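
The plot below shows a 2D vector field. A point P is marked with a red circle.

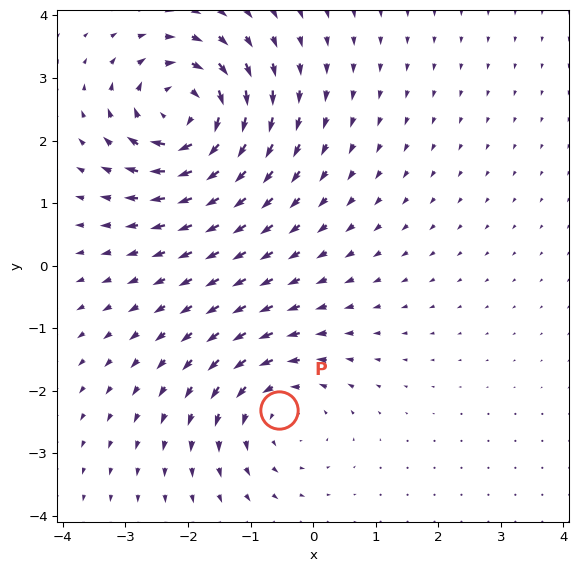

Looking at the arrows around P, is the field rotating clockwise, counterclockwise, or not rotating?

Near P at (-0.6, -2.3) the arrows circulate counterclockwise. The curl (z-component) there is about +4; positive curl means counterclockwise rotation.

counterclockwise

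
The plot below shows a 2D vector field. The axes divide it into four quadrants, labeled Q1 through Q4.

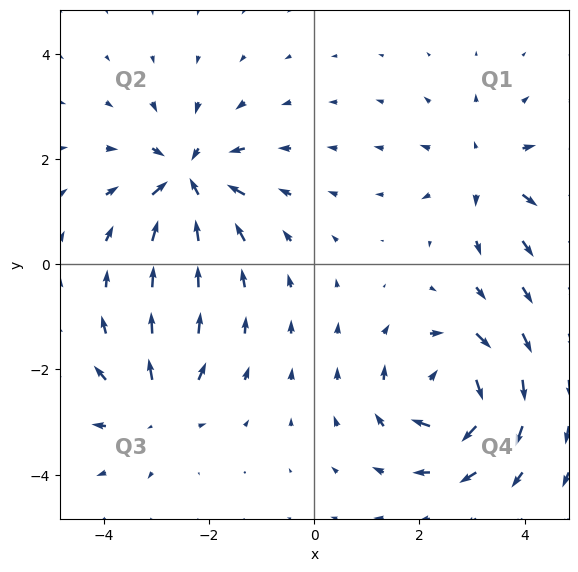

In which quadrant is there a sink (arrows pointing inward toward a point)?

The sink sits at approximately (-2.4, 1.6), which lies in quadrant Q2. The divergence there is about -6, negative as expected for a sink.

Q2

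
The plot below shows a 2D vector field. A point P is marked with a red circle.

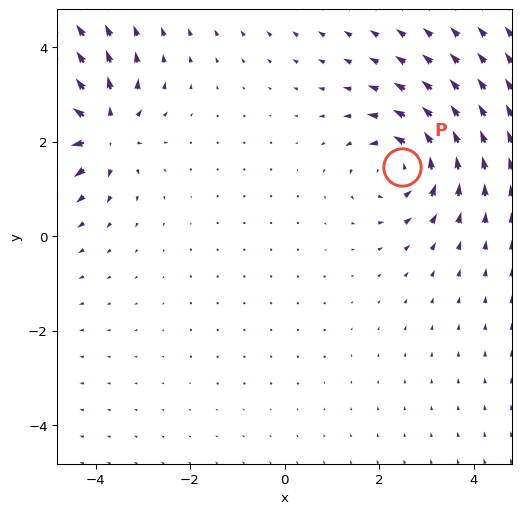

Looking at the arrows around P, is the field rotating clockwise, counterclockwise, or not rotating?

counterclockwise

Near P at (2.5, 1.5) the arrows circulate counterclockwise. The curl (z-component) there is about +4; positive curl means counterclockwise rotation.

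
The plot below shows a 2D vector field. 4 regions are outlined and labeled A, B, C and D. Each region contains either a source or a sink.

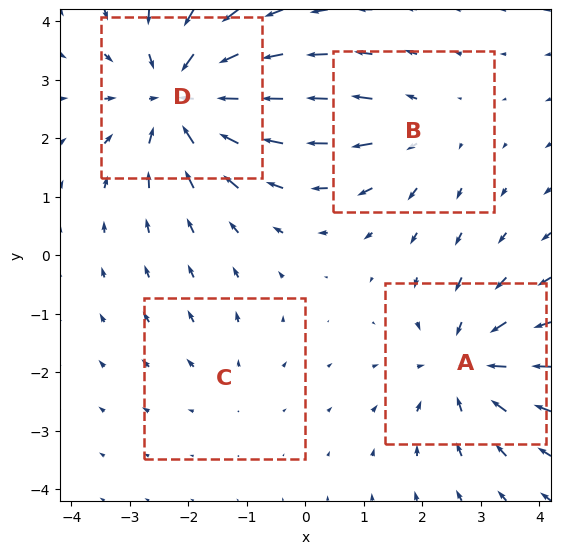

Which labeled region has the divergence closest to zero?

Divergence at each region's feature centre — A: about -5, B: about +3, C: about +2, D: about -7. Region C is closest to zero.

C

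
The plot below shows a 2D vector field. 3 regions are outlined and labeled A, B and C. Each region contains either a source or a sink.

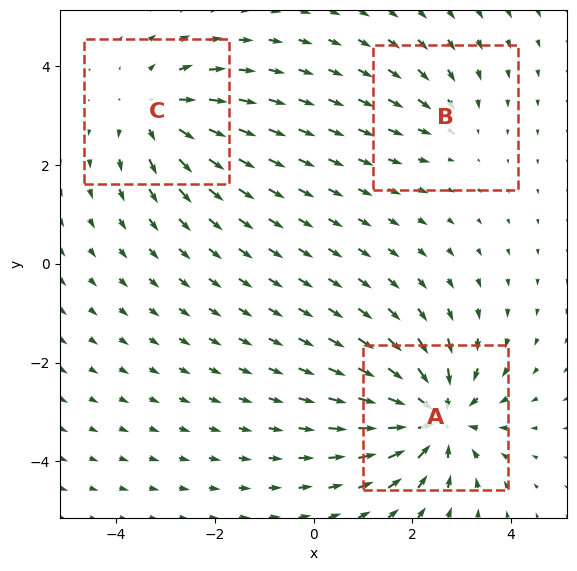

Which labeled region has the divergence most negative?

Divergence at each region's feature centre — A: about -5, B: about -2, C: about +3. Region A is most negative.

A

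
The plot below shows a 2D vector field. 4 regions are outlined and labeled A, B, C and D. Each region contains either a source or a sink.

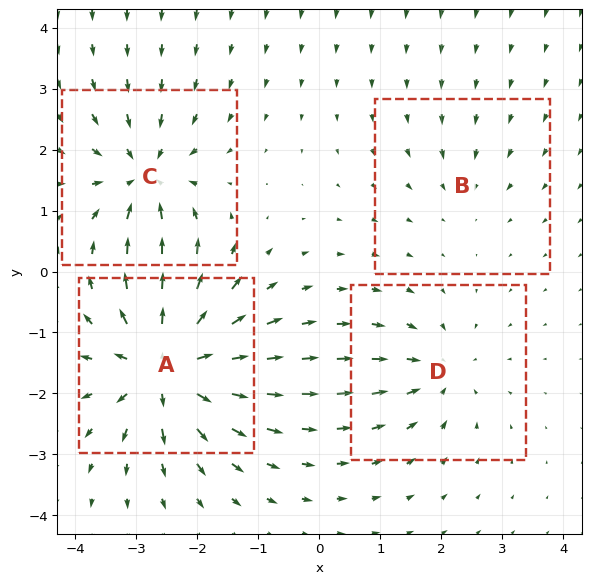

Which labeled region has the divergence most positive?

Divergence at each region's feature centre — A: about +8, B: about -2, C: about -6, D: about -4. Region A is most positive.

A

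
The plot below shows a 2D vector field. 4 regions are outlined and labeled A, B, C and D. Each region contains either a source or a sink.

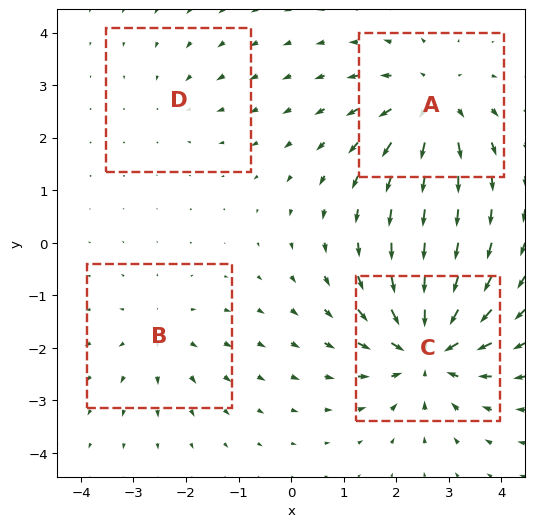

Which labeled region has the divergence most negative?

Divergence at each region's feature centre — A: about +5, B: about +3, C: about -7, D: about -2. Region C is most negative.

C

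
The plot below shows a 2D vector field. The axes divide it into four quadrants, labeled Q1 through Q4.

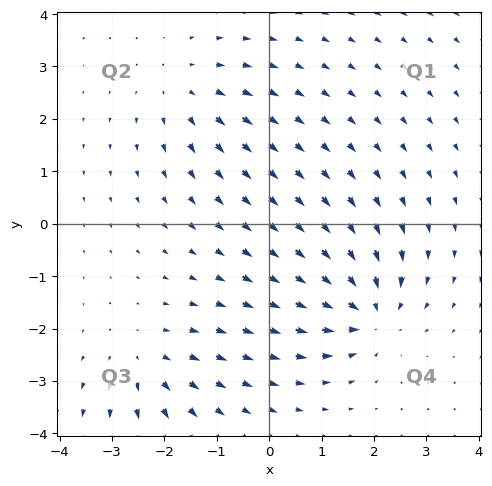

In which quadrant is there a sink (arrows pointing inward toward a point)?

The sink sits at approximately (1.9, -1.7), which lies in quadrant Q4. The divergence there is about -5, negative as expected for a sink.

Q4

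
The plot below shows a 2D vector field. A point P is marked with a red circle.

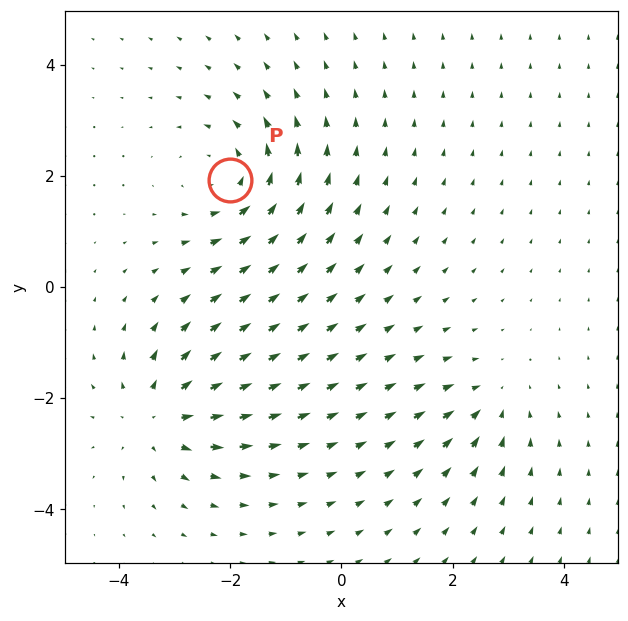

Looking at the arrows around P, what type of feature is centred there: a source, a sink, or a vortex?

vortex

At P (-2.0, 1.9) the arrows circulate counterclockwise. Divergence ≈0, curl about +4 — near-zero divergence with nonzero curl is a vortex.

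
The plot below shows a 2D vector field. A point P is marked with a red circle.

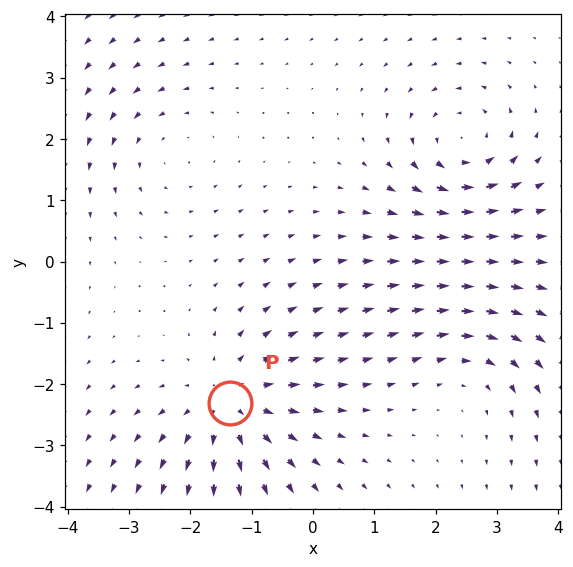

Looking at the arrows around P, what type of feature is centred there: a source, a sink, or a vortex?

source

At P (-1.4, -2.3) the arrows spread outward. Divergence about +4, curl ≈0 — positive divergence with near-zero curl is a source.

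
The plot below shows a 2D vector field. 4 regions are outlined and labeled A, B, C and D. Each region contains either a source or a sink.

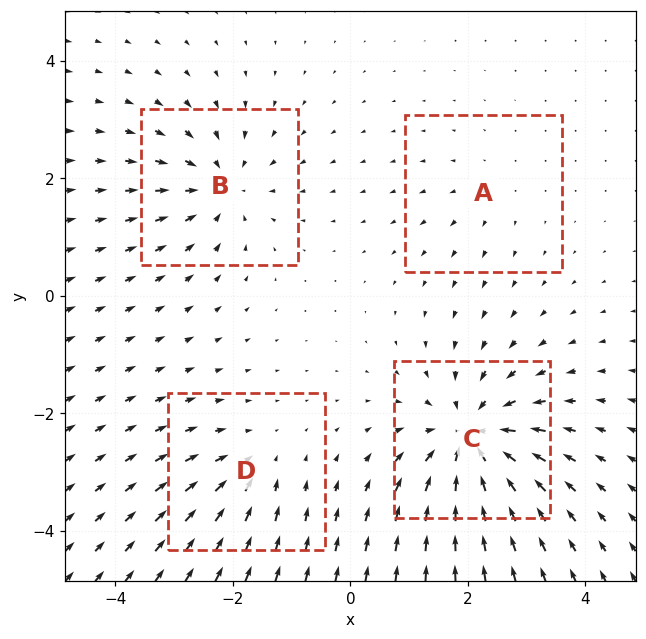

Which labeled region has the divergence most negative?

C

Divergence at each region's feature centre — A: about +2, B: about -5, C: about -8, D: about -4. Region C is most negative.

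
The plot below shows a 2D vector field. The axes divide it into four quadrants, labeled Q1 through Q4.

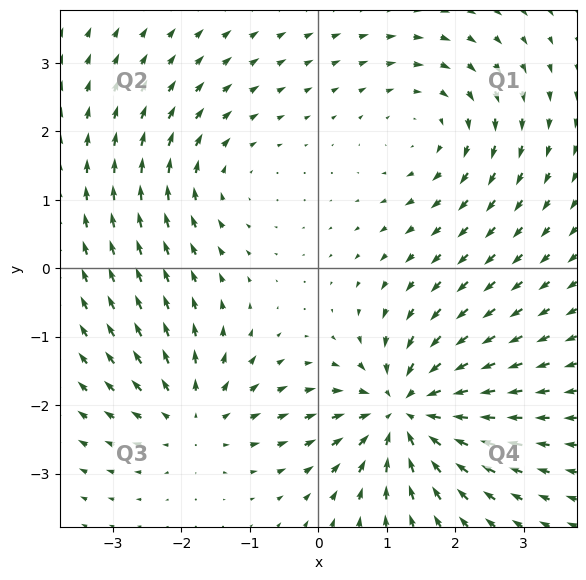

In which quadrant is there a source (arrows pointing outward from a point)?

Q3

The source sits at approximately (-1.8, -2.2), which lies in quadrant Q3. The divergence there is about +4, positive as expected for a source.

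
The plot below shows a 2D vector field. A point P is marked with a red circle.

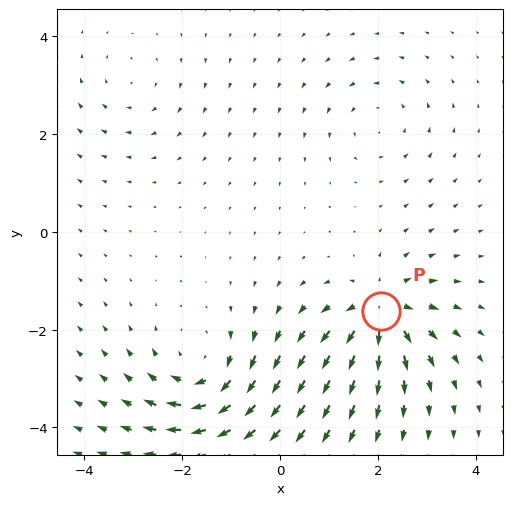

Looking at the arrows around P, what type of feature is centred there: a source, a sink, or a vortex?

At P (2.1, -1.6) the arrows spread outward. Divergence about +6, curl ≈0 — positive divergence with near-zero curl is a source.

source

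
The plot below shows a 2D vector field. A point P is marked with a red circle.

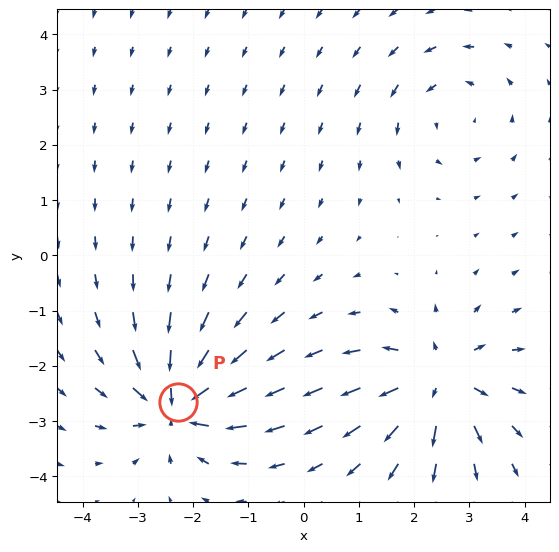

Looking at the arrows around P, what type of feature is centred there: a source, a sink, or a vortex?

sink

At P (-2.3, -2.7) the arrows converge inward. Divergence about -6, curl ≈0 — negative divergence with near-zero curl is a sink.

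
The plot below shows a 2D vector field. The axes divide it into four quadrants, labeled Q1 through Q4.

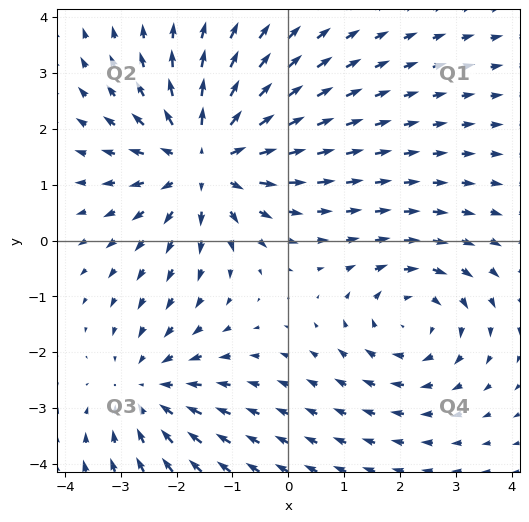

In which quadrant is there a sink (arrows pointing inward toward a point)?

Q3

The sink sits at approximately (-2.5, -2.7), which lies in quadrant Q3. The divergence there is about -3, negative as expected for a sink.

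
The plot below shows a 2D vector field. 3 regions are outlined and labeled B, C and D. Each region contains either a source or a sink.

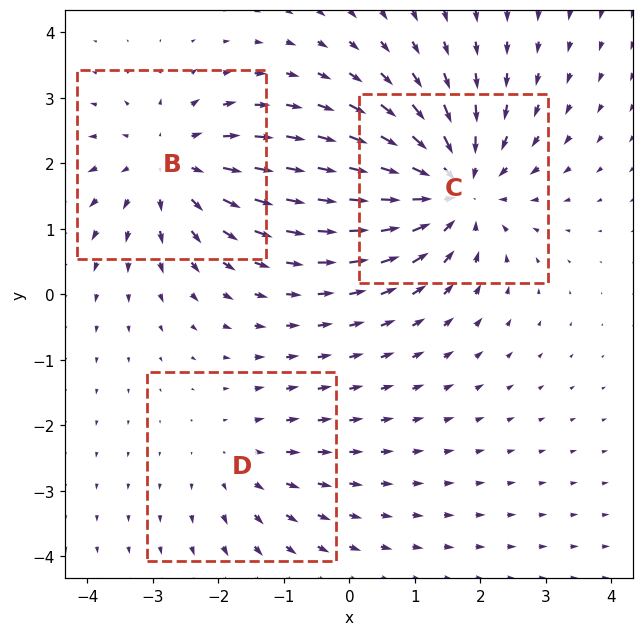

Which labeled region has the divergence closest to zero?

D

Divergence at each region's feature centre — B: about +3, C: about -4, D: about +2. Region D is closest to zero.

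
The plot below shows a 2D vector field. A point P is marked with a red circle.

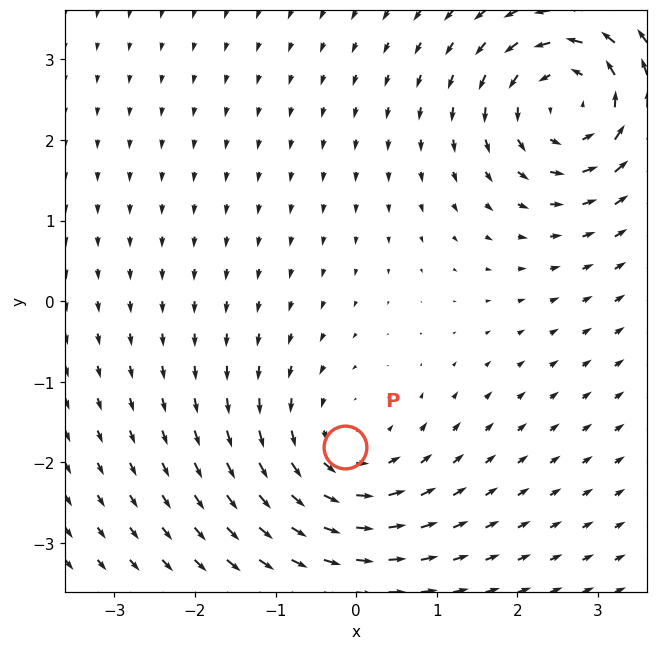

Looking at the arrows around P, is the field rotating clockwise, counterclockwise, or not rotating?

counterclockwise

Near P at (-0.1, -1.8) the arrows circulate counterclockwise. The curl (z-component) there is about +4; positive curl means counterclockwise rotation.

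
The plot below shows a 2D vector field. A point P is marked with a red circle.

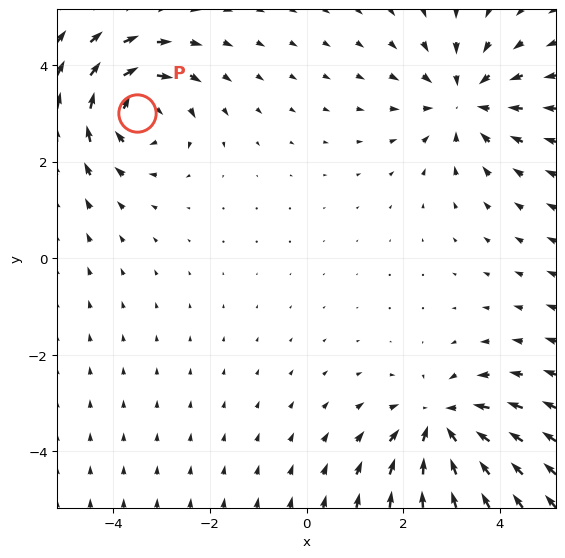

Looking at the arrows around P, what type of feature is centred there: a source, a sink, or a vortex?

At P (-3.5, 3.0) the arrows circulate clockwise. Divergence ≈0, curl about -5 — near-zero divergence with nonzero curl is a vortex.

vortex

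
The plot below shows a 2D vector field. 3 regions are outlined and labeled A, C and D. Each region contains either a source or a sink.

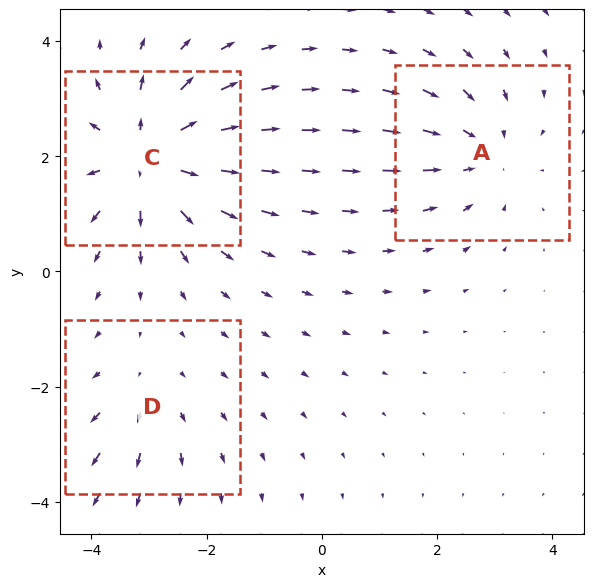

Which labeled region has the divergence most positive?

Divergence at each region's feature centre — A: about -3, C: about +5, D: about +2. Region C is most positive.

C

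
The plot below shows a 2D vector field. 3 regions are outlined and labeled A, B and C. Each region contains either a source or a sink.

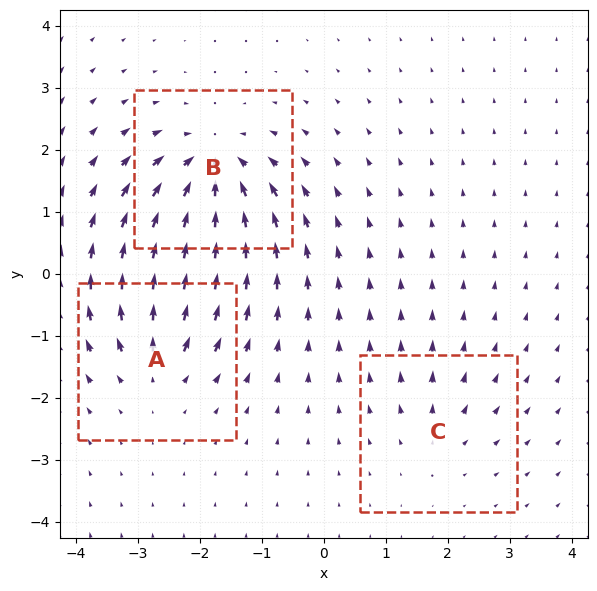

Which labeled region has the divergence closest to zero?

C

Divergence at each region's feature centre — A: about +4, B: about -7, C: about +3. Region C is closest to zero.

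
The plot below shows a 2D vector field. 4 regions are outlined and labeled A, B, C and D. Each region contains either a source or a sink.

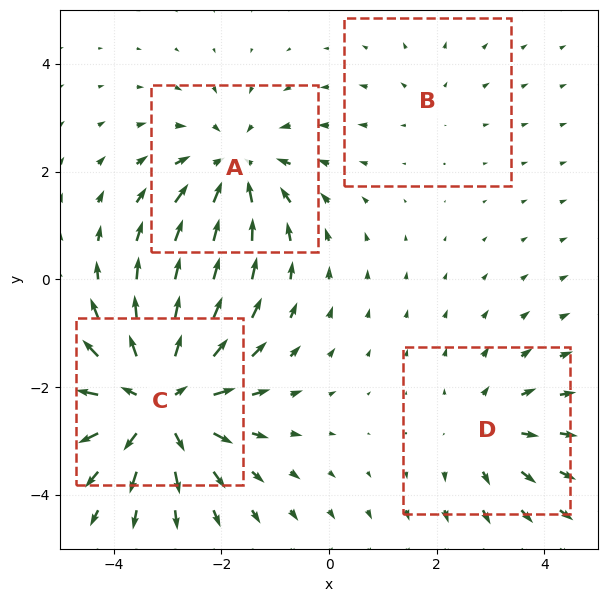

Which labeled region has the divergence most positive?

Divergence at each region's feature centre — A: about -4, B: about +2, C: about +7, D: about +3. Region C is most positive.

C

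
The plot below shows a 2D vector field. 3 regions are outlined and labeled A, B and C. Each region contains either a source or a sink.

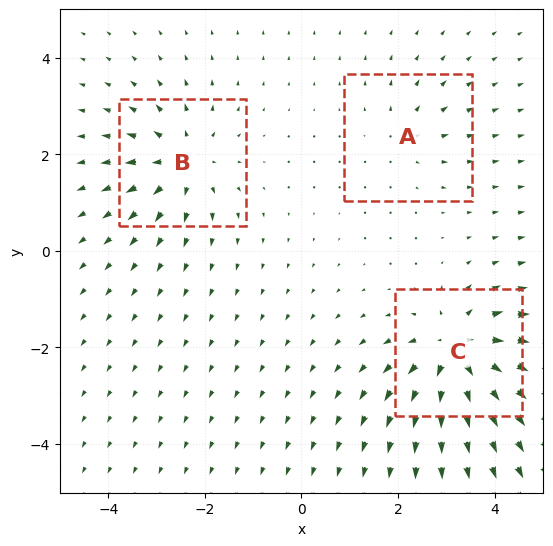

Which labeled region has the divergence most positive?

C

Divergence at each region's feature centre — A: about +2, B: about +4, C: about +5. Region C is most positive.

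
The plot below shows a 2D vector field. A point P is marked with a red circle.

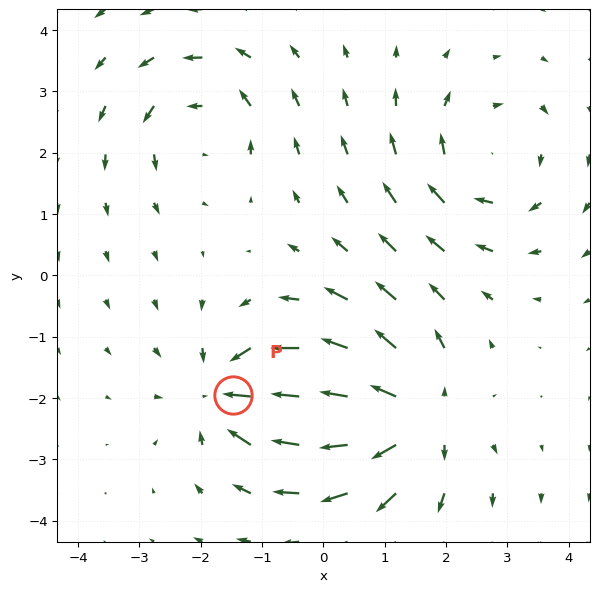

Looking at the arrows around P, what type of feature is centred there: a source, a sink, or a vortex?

sink

At P (-1.5, -1.9) the arrows converge inward. Divergence about -5, curl ≈0 — negative divergence with near-zero curl is a sink.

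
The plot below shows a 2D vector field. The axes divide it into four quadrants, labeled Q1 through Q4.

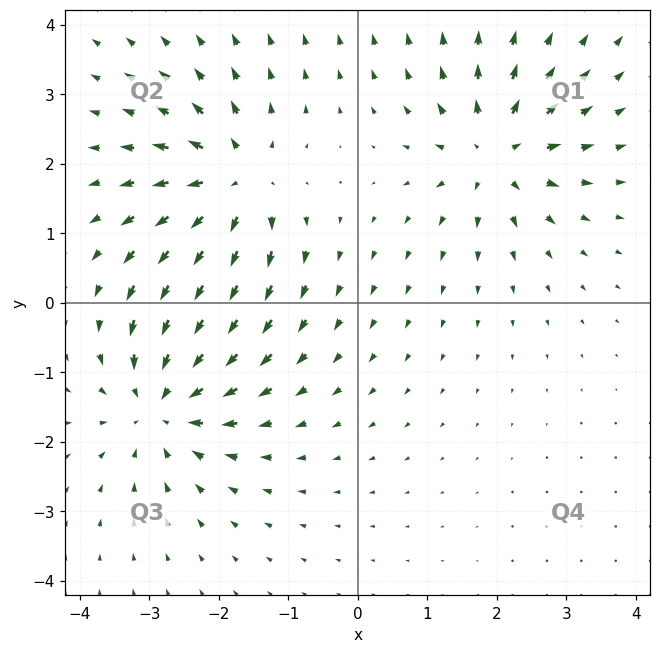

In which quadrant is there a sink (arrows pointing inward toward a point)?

Q3

The sink sits at approximately (-2.8, -1.5), which lies in quadrant Q3. The divergence there is about -5, negative as expected for a sink.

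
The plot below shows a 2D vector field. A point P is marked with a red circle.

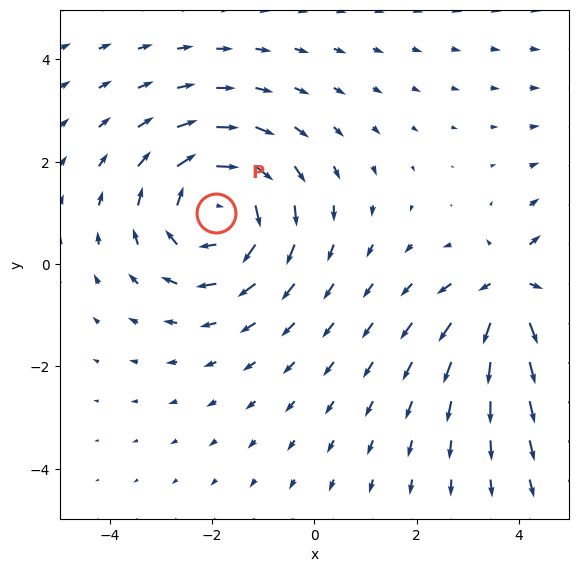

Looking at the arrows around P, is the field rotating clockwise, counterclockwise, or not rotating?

clockwise

Near P at (-1.9, 1.0) the arrows circulate clockwise. The curl (z-component) there is about -4; negative curl means clockwise rotation.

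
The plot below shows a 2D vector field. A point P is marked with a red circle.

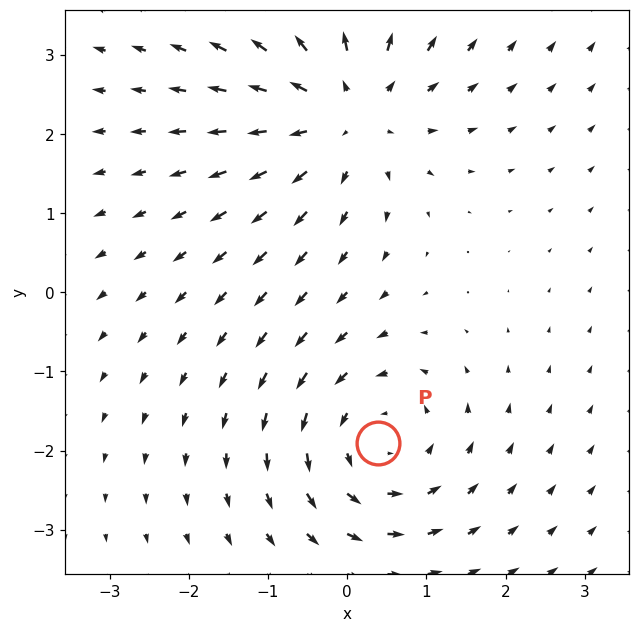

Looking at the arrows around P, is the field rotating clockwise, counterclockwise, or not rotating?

counterclockwise

Near P at (0.4, -1.9) the arrows circulate counterclockwise. The curl (z-component) there is about +4; positive curl means counterclockwise rotation.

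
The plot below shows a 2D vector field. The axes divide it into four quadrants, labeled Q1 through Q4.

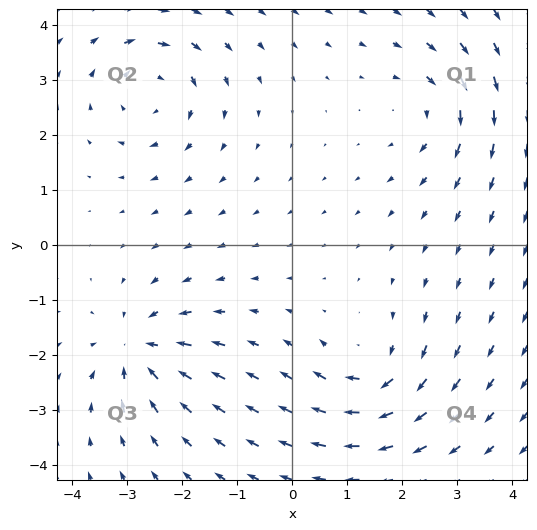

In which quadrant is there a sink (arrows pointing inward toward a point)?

The sink sits at approximately (-2.8, -1.9), which lies in quadrant Q3. The divergence there is about -5, negative as expected for a sink.

Q3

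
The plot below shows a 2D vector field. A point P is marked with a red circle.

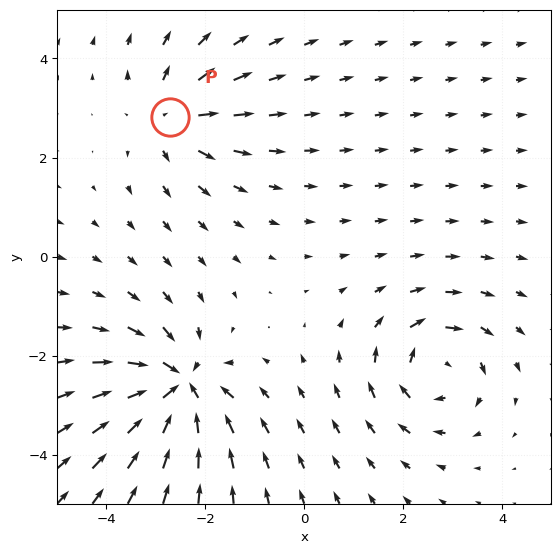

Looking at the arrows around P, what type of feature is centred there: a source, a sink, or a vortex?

source

At P (-2.7, 2.8) the arrows spread outward. Divergence about +4, curl ≈0 — positive divergence with near-zero curl is a source.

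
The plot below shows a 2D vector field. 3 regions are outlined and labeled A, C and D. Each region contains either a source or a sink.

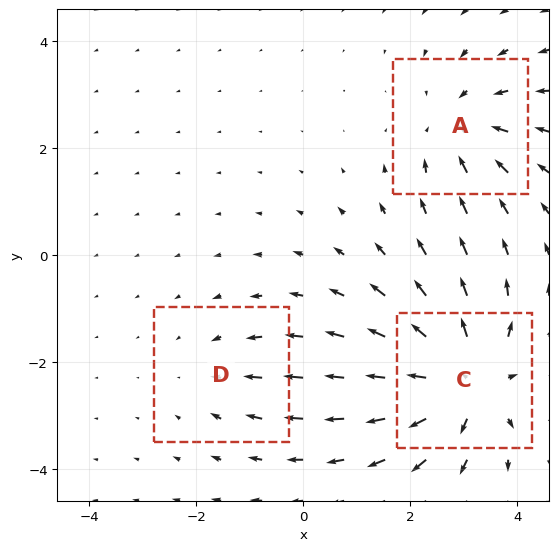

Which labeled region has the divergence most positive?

C

Divergence at each region's feature centre — A: about -3, C: about +5, D: about -2. Region C is most positive.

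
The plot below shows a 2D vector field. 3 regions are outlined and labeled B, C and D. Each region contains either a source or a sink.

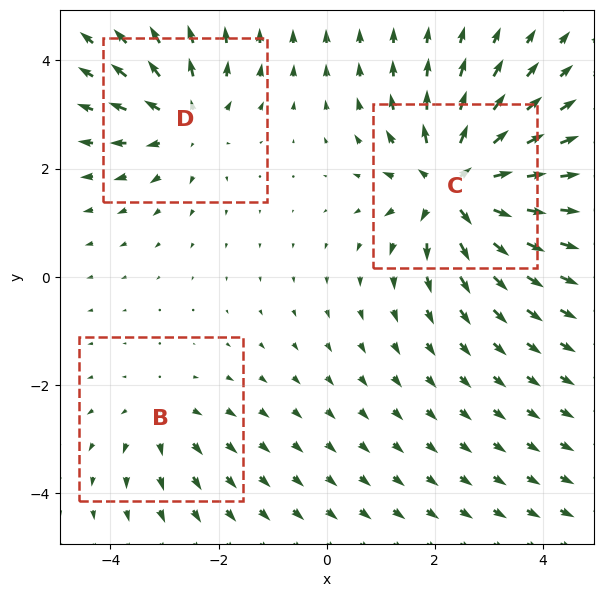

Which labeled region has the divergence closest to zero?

Divergence at each region's feature centre — B: about +2, C: about +5, D: about +3. Region B is closest to zero.

B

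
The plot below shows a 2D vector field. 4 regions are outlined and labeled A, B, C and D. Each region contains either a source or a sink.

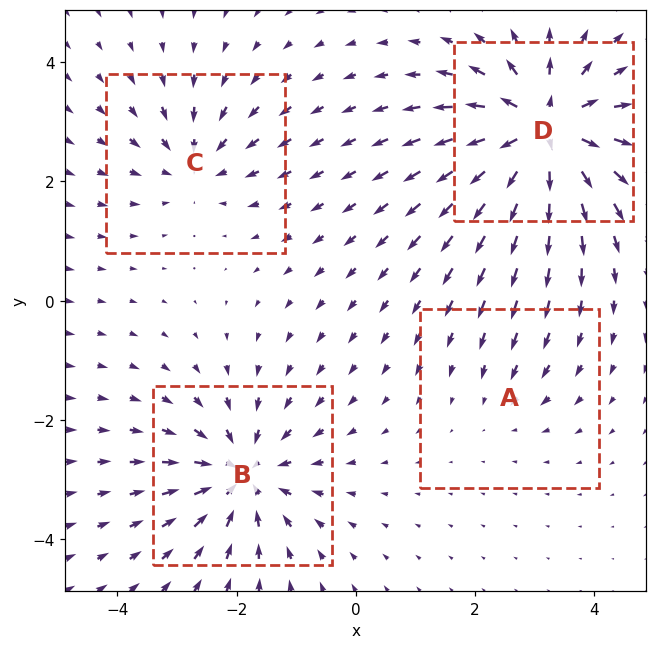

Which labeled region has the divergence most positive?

Divergence at each region's feature centre — A: about -2, B: about -6, C: about -4, D: about +8. Region D is most positive.

D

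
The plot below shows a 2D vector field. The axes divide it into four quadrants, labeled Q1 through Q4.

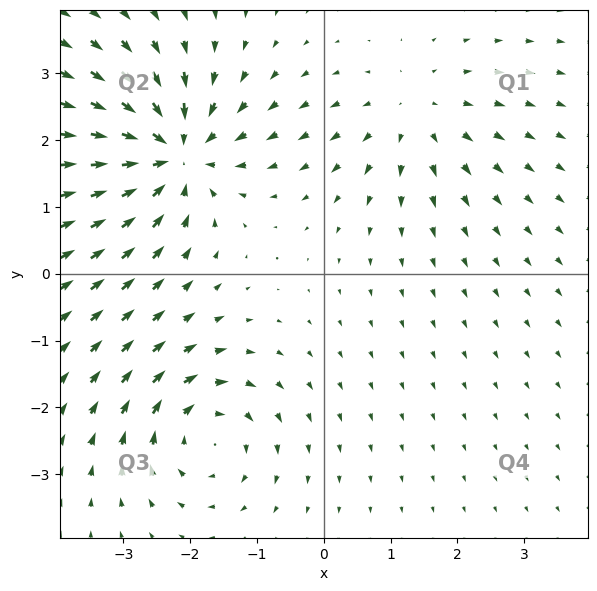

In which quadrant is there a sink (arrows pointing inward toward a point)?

Q2

The sink sits at approximately (-2.3, 1.8), which lies in quadrant Q2. The divergence there is about -5, negative as expected for a sink.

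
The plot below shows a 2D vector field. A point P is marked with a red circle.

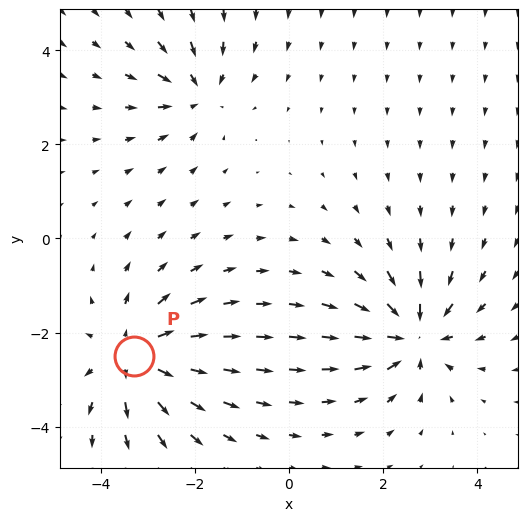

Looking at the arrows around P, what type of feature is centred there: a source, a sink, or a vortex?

At P (-3.3, -2.5) the arrows spread outward. Divergence about +5, curl ≈0 — positive divergence with near-zero curl is a source.

source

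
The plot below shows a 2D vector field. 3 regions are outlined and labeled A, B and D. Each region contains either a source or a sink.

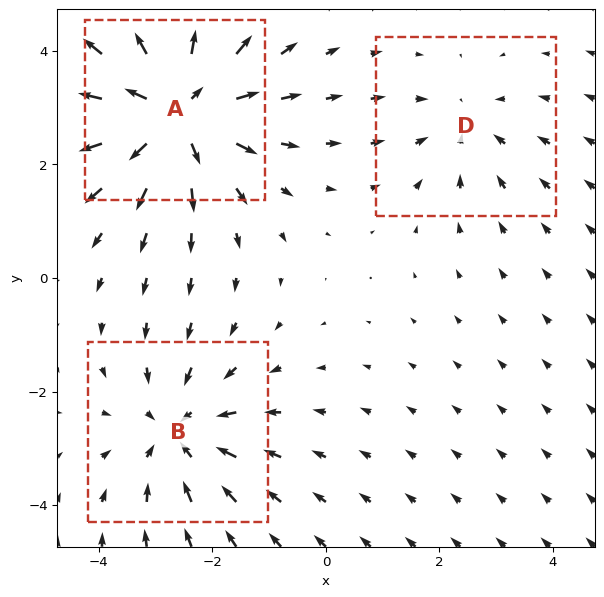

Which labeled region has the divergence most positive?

A

Divergence at each region's feature centre — A: about +4, B: about -3, D: about -2. Region A is most positive.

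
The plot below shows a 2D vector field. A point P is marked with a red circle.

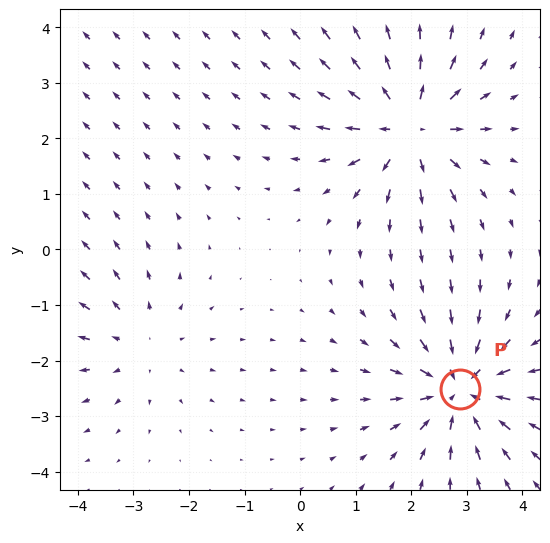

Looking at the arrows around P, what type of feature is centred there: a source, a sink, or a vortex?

At P (2.9, -2.5) the arrows converge inward. Divergence about -5, curl ≈0 — negative divergence with near-zero curl is a sink.

sink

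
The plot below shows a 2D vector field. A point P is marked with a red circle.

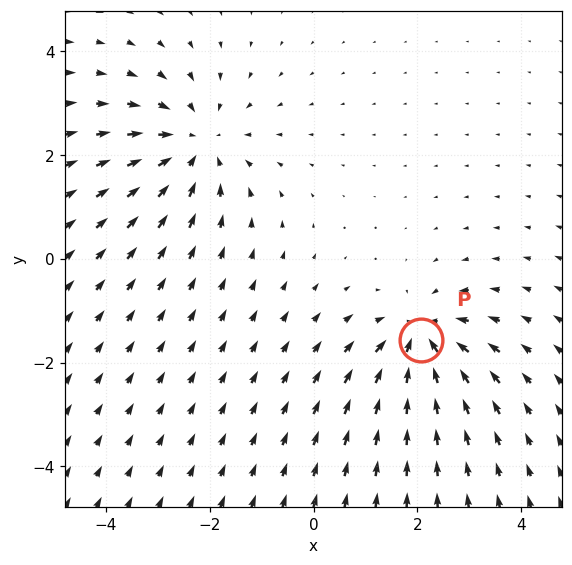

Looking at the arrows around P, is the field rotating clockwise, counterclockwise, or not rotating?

not rotating

Near P at (2.1, -1.6) the arrows show no circulation. The curl there is ≈0.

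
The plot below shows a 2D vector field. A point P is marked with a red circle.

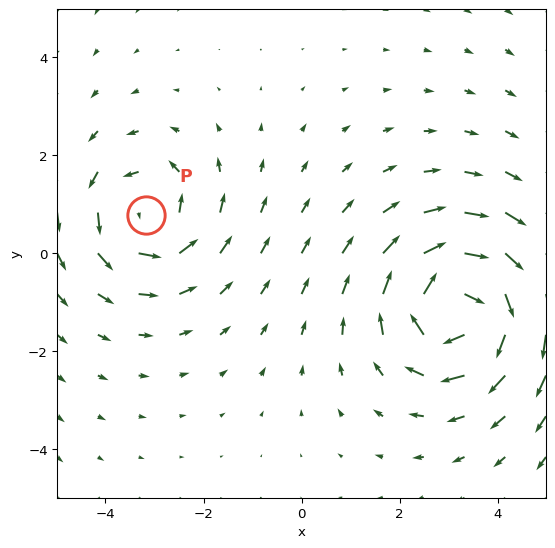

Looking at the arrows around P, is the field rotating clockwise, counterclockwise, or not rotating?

Near P at (-3.2, 0.8) the arrows circulate counterclockwise. The curl (z-component) there is about +3; positive curl means counterclockwise rotation.

counterclockwise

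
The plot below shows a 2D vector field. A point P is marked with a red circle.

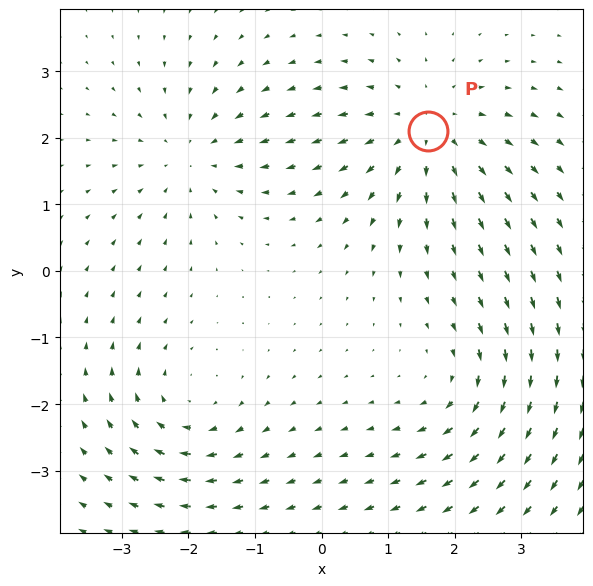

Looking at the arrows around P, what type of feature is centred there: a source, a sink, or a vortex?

source

At P (1.6, 2.1) the arrows spread outward. Divergence about +4, curl ≈0 — positive divergence with near-zero curl is a source.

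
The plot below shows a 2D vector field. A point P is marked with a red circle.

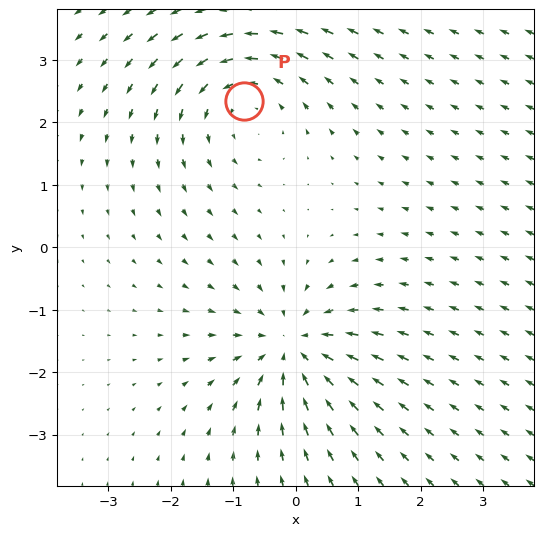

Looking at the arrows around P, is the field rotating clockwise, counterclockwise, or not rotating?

counterclockwise

Near P at (-0.8, 2.3) the arrows circulate counterclockwise. The curl (z-component) there is about +3; positive curl means counterclockwise rotation.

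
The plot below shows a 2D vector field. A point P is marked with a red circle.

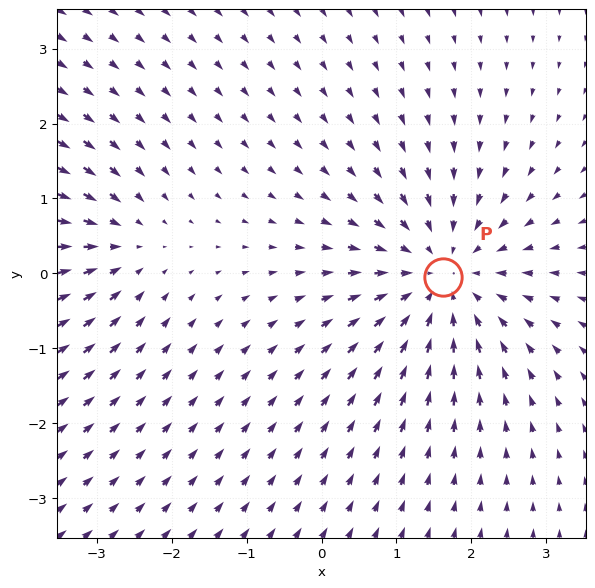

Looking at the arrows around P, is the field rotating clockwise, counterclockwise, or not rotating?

not rotating

Near P at (1.6, -0.0) the arrows show no circulation. The curl there is ≈0.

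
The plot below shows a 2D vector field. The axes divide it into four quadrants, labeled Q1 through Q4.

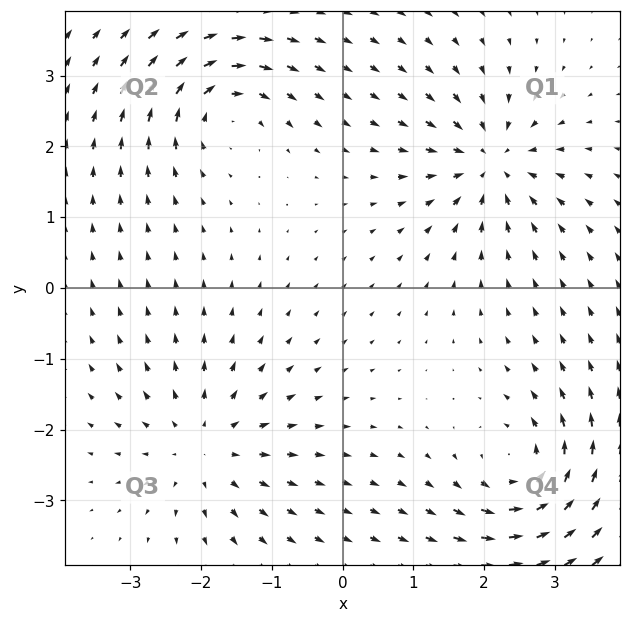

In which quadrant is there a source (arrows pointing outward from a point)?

The source sits at approximately (-1.9, -2.2), which lies in quadrant Q3. The divergence there is about +5, positive as expected for a source.

Q3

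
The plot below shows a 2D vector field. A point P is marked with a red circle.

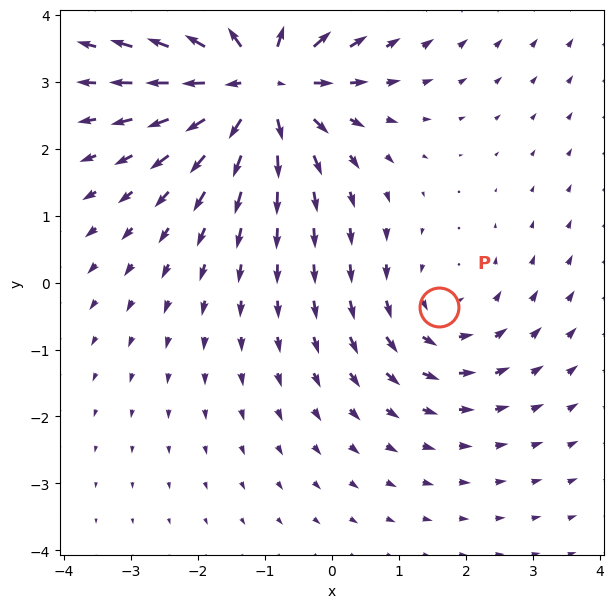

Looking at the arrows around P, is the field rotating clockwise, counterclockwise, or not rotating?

Near P at (1.6, -0.4) the arrows circulate counterclockwise. The curl (z-component) there is about +2; positive curl means counterclockwise rotation.

counterclockwise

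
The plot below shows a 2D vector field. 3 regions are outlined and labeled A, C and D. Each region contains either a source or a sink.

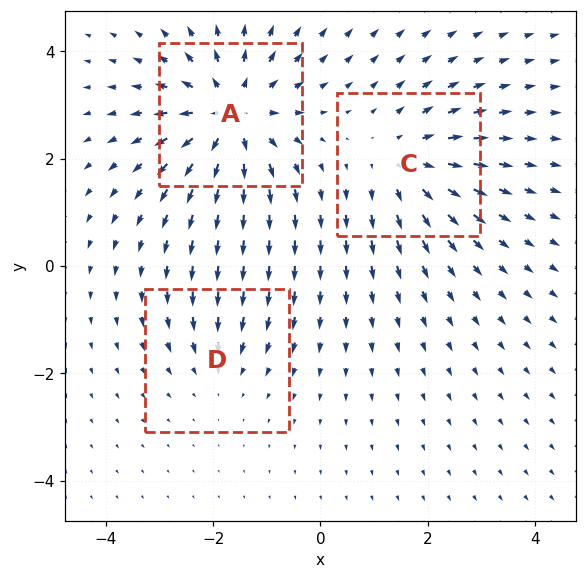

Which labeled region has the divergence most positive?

A

Divergence at each region's feature centre — A: about +5, C: about +3, D: about -2. Region A is most positive.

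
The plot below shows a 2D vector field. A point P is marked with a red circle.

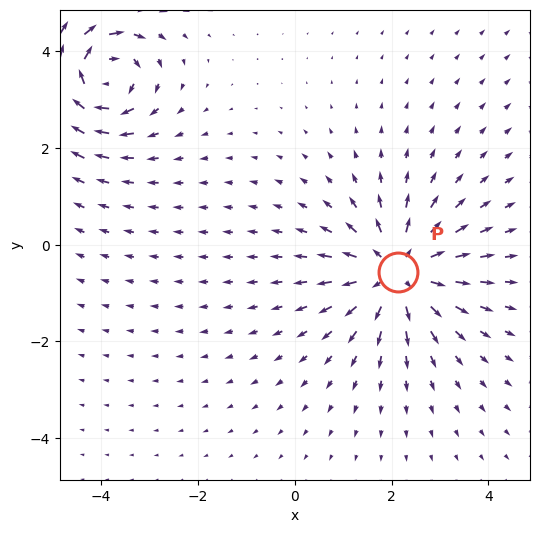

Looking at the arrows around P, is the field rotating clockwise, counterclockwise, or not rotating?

Near P at (2.1, -0.6) the arrows show no circulation. The curl there is ≈0.

not rotating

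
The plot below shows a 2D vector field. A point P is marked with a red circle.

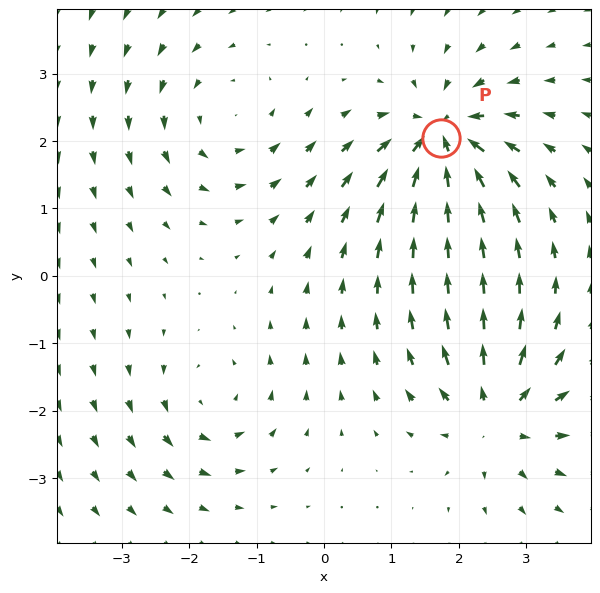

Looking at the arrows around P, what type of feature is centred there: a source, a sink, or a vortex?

At P (1.7, 2.0) the arrows converge inward. Divergence about -7, curl ≈0 — negative divergence with near-zero curl is a sink.

sink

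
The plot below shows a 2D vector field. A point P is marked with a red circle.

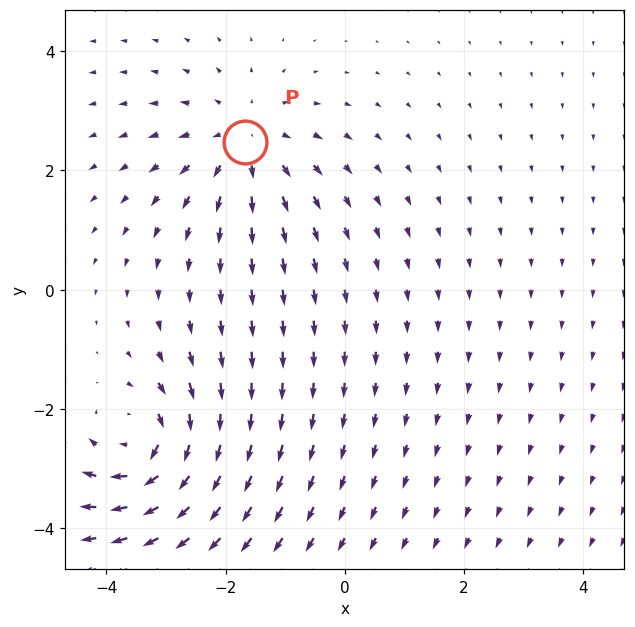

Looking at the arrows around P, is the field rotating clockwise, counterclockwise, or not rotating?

Near P at (-1.7, 2.5) the arrows show no circulation. The curl there is ≈0.

not rotating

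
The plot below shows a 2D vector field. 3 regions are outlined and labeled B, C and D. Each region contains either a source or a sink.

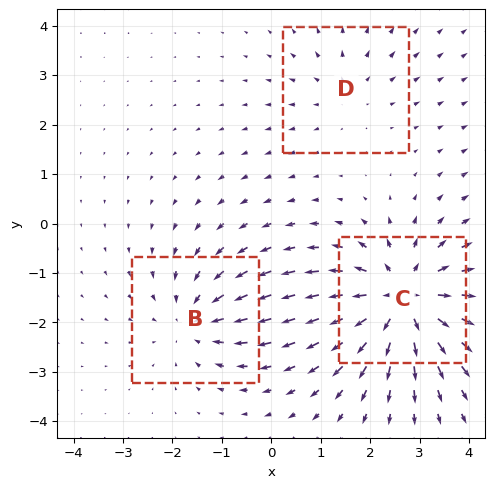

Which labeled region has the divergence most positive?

Divergence at each region's feature centre — B: about -3, C: about +5, D: about +2. Region C is most positive.

C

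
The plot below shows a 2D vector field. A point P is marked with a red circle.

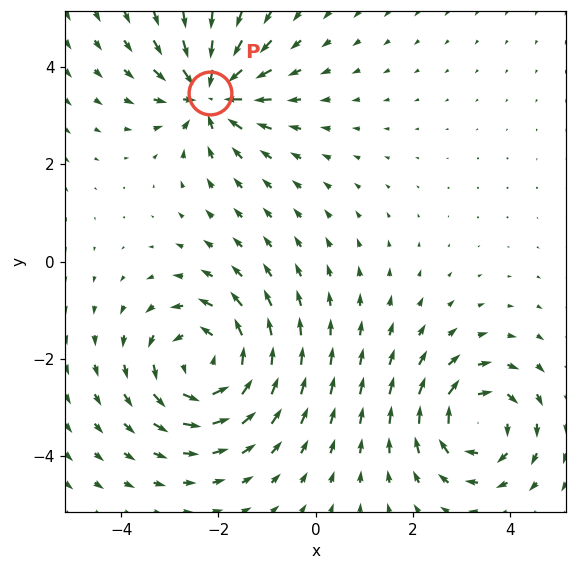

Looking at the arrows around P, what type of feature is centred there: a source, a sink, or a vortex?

sink

At P (-2.2, 3.5) the arrows converge inward. Divergence about -5, curl ≈0 — negative divergence with near-zero curl is a sink.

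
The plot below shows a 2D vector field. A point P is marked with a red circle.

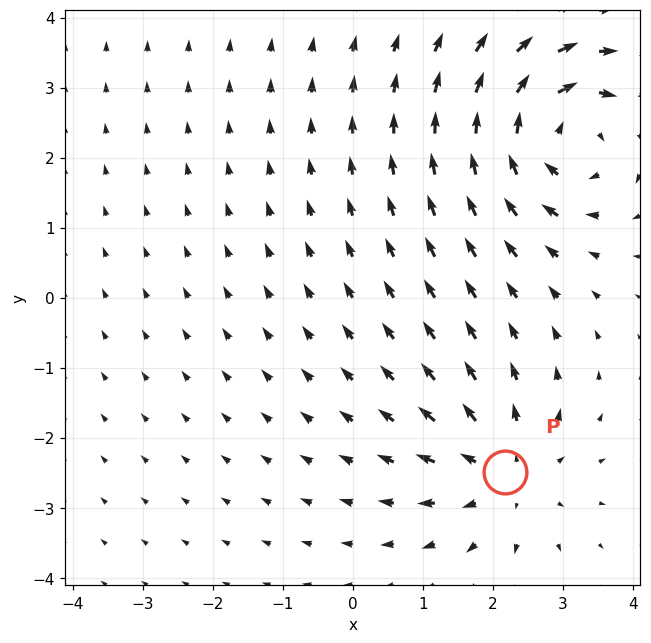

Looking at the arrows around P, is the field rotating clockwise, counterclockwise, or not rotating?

not rotating

Near P at (2.2, -2.5) the arrows show no circulation. The curl there is ≈0.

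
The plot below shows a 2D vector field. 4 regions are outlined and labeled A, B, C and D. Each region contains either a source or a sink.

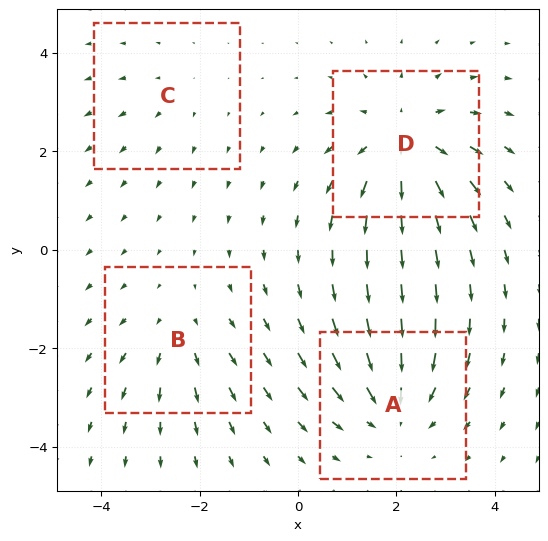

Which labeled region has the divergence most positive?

Divergence at each region's feature centre — A: about -5, B: about +3, C: about +2, D: about +6. Region D is most positive.

D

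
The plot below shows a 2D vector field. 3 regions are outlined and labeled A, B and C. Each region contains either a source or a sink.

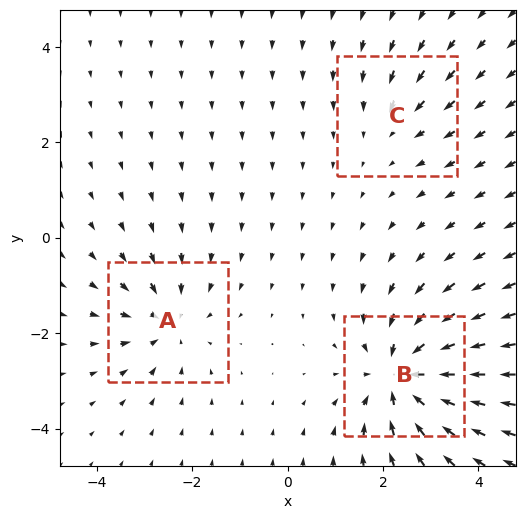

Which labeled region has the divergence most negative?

Divergence at each region's feature centre — A: about -3, B: about -5, C: about -2. Region B is most negative.

B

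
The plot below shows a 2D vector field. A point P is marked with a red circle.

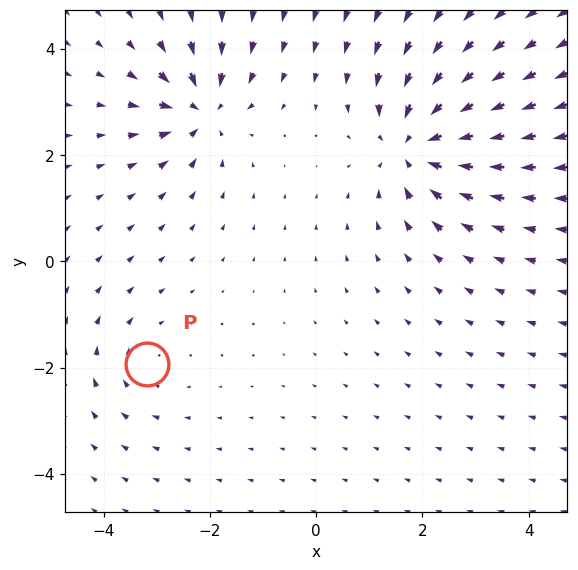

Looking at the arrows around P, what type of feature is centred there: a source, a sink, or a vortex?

vortex

At P (-3.2, -1.9) the arrows circulate clockwise. Divergence ≈0, curl about -2 — near-zero divergence with nonzero curl is a vortex.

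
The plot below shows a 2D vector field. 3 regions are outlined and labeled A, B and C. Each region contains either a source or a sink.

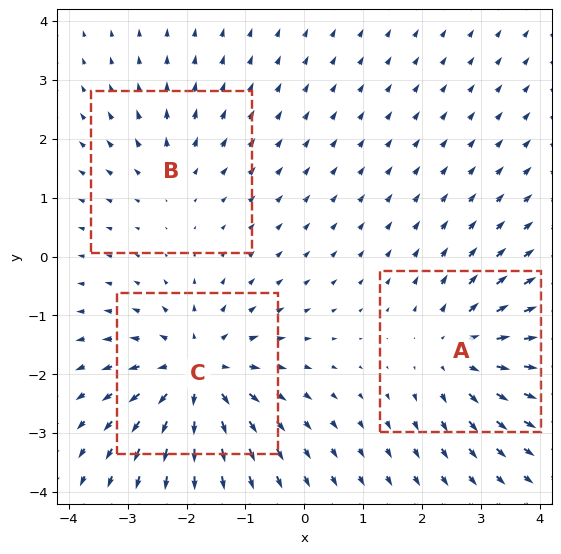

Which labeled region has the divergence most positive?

C

Divergence at each region's feature centre — A: about +4, B: about +2, C: about +5. Region C is most positive.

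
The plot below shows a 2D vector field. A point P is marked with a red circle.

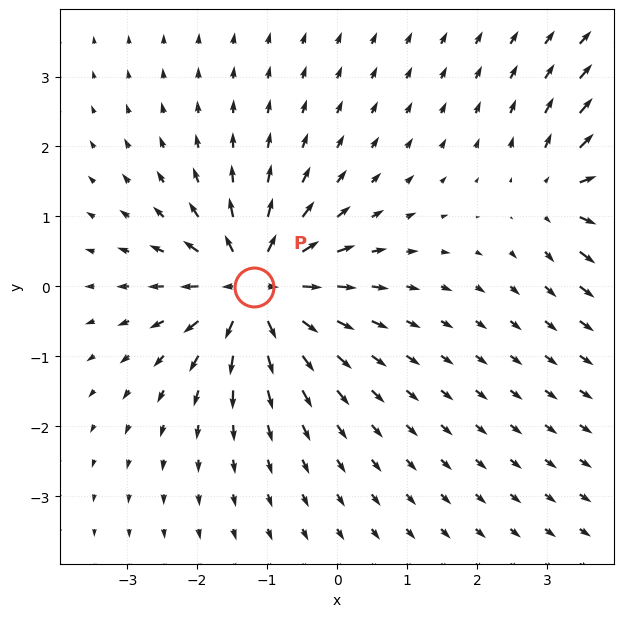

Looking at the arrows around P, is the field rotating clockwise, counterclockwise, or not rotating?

Near P at (-1.2, -0.0) the arrows show no circulation. The curl there is ≈0.

not rotating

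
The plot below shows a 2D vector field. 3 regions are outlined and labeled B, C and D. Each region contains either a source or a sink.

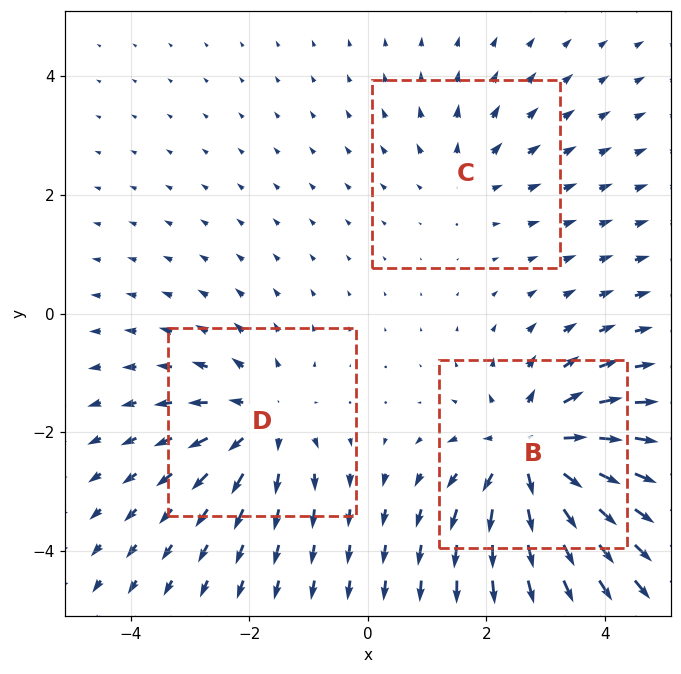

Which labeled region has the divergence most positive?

Divergence at each region's feature centre — B: about +5, C: about +2, D: about +3. Region B is most positive.

B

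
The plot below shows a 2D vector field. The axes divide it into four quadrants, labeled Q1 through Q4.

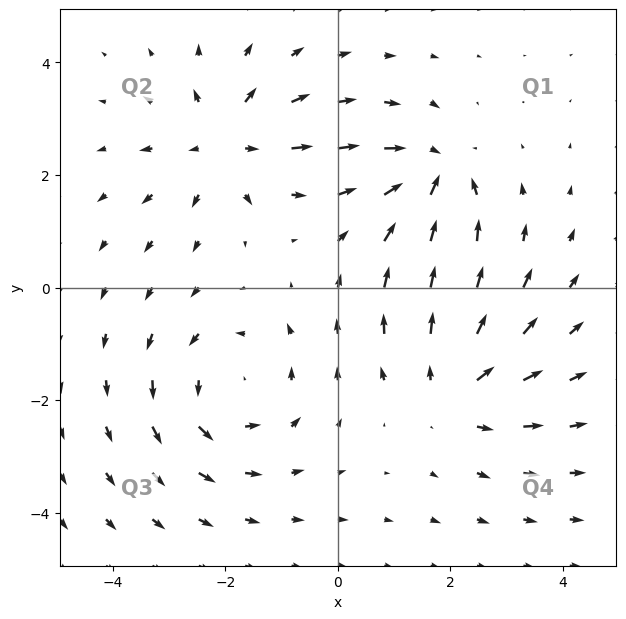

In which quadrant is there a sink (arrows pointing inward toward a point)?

Q1

The sink sits at approximately (1.7, 2.0), which lies in quadrant Q1. The divergence there is about -4, negative as expected for a sink.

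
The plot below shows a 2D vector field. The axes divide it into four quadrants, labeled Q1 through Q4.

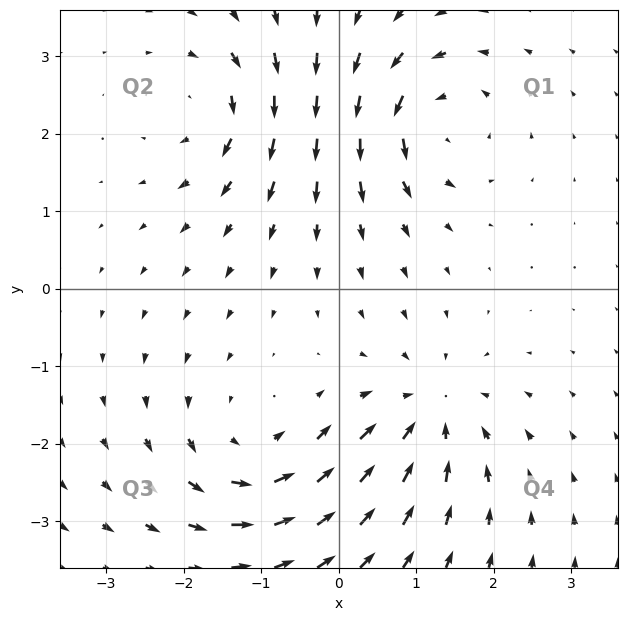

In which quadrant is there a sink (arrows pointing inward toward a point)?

The sink sits at approximately (1.2, -1.6), which lies in quadrant Q4. The divergence there is about -5, negative as expected for a sink.

Q4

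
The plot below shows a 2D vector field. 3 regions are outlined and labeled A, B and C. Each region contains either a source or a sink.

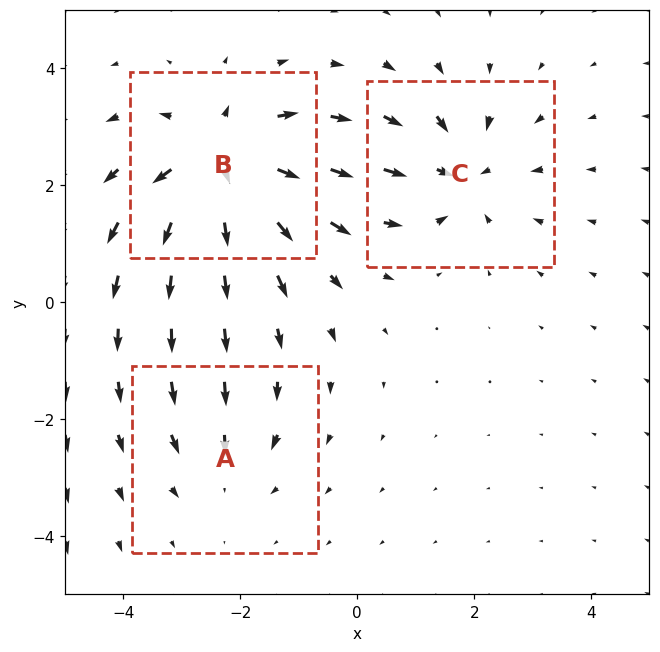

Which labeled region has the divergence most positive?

B

Divergence at each region's feature centre — A: about -2, B: about +5, C: about -4. Region B is most positive.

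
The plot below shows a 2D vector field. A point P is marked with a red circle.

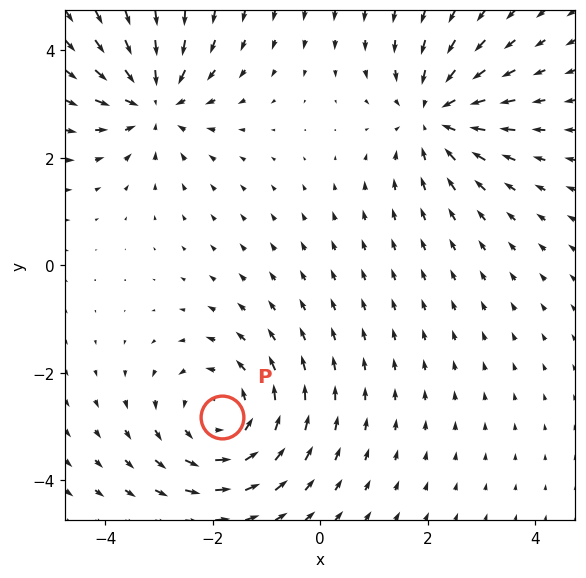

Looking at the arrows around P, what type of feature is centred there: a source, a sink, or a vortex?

At P (-1.8, -2.8) the arrows circulate counterclockwise. Divergence ≈0, curl about +3 — near-zero divergence with nonzero curl is a vortex.

vortex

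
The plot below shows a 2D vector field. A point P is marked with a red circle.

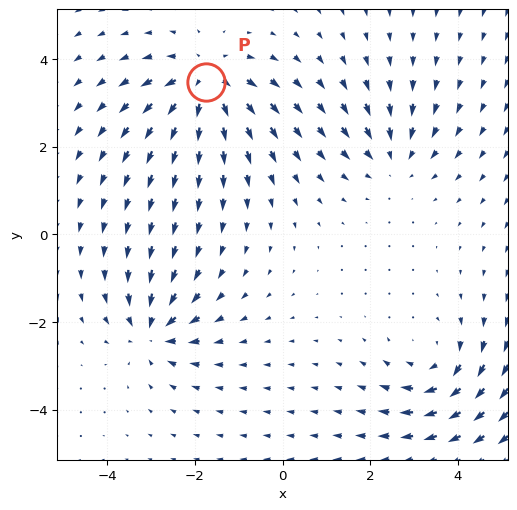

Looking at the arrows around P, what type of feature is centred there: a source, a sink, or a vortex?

source

At P (-1.8, 3.5) the arrows spread outward. Divergence about +4, curl ≈0 — positive divergence with near-zero curl is a source.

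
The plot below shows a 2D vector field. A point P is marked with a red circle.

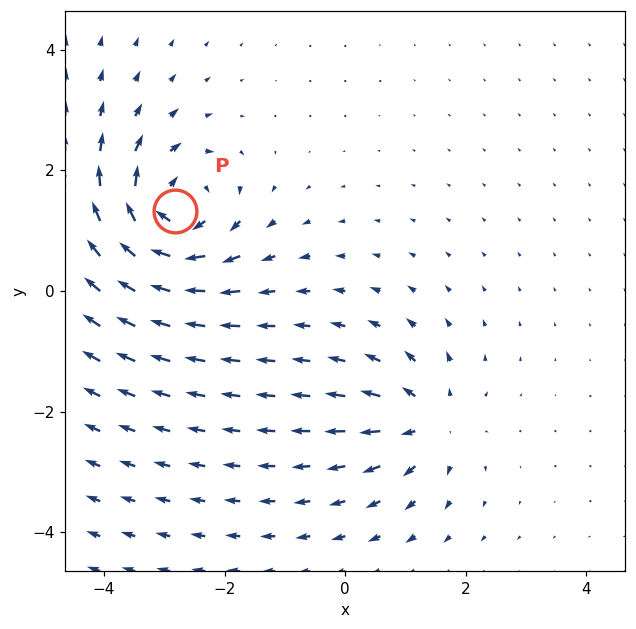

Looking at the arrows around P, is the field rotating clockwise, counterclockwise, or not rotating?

clockwise

Near P at (-2.8, 1.3) the arrows circulate clockwise. The curl (z-component) there is about -6; negative curl means clockwise rotation.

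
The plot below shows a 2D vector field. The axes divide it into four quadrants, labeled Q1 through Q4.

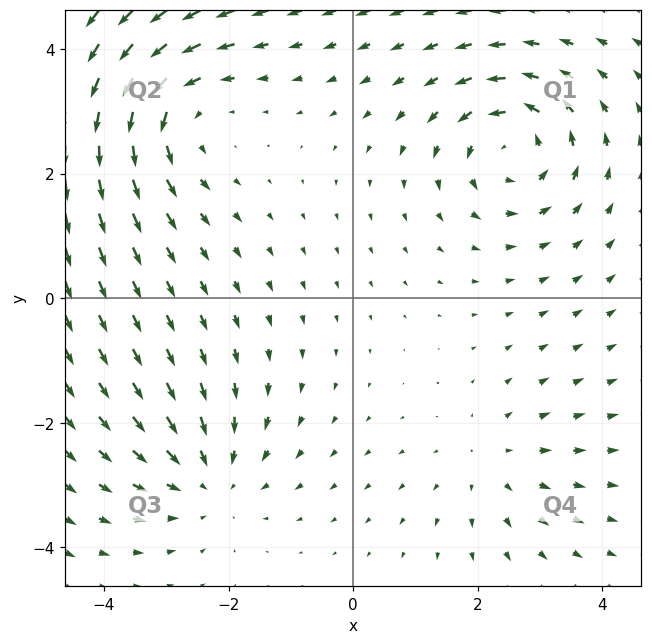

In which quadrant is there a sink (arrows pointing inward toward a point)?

The sink sits at approximately (-2.3, -2.9), which lies in quadrant Q3. The divergence there is about -3, negative as expected for a sink.

Q3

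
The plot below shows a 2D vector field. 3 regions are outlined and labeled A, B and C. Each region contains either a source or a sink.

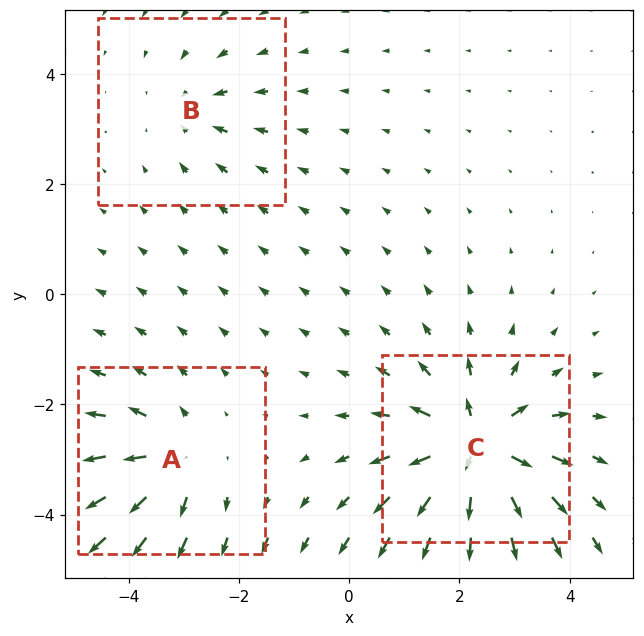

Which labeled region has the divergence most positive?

C

Divergence at each region's feature centre — A: about +4, B: about -2, C: about +6. Region C is most positive.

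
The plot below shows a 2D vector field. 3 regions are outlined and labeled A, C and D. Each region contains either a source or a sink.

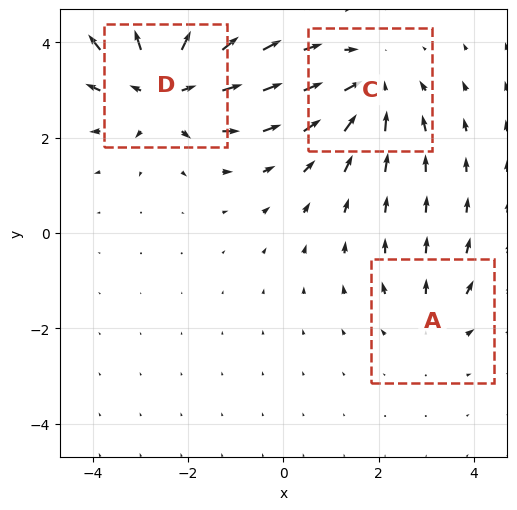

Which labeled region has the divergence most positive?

D

Divergence at each region's feature centre — A: about +2, C: about -3, D: about +4. Region D is most positive.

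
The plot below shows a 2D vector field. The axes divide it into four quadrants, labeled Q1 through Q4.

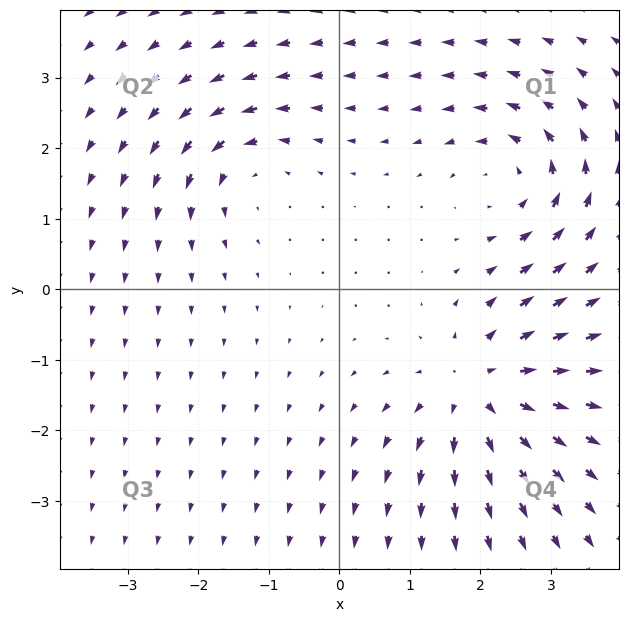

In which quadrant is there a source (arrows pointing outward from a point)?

The source sits at approximately (2.0, -1.4), which lies in quadrant Q4. The divergence there is about +5, positive as expected for a source.

Q4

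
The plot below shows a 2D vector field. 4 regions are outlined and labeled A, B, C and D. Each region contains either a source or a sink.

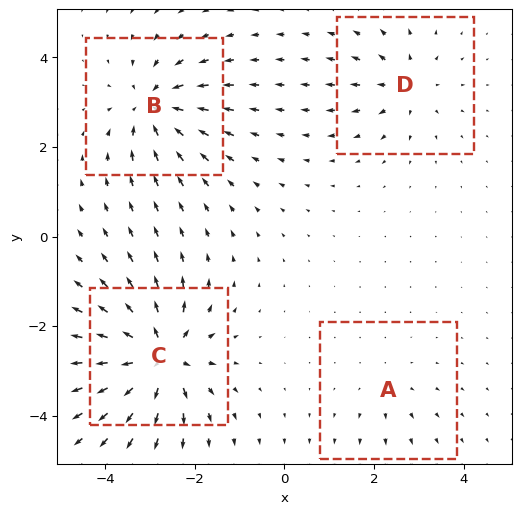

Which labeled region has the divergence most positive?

Divergence at each region's feature centre — A: about +2, B: about -6, C: about +9, D: about +4. Region C is most positive.

C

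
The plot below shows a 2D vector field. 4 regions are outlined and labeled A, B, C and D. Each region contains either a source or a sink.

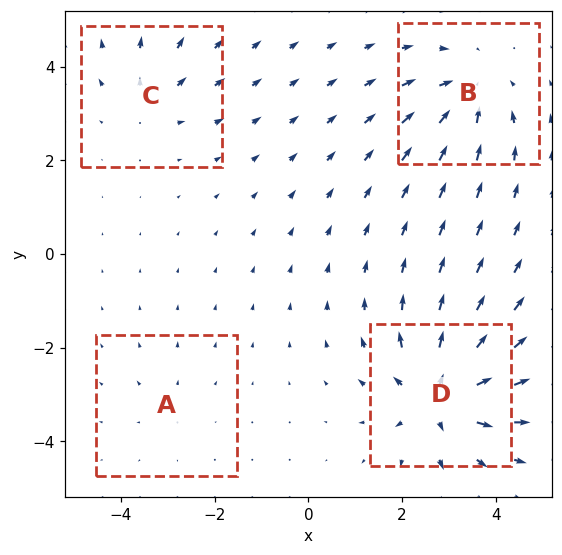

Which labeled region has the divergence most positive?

Divergence at each region's feature centre — A: about +2, B: about -5, C: about +3, D: about +8. Region D is most positive.

D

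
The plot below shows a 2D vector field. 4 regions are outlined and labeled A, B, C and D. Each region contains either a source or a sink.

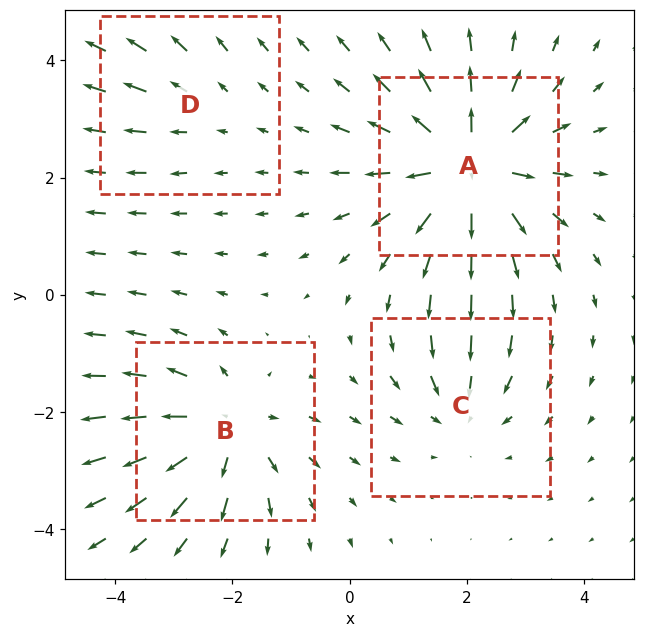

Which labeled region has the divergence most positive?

A

Divergence at each region's feature centre — A: about +7, B: about +5, C: about -3, D: about +2. Region A is most positive.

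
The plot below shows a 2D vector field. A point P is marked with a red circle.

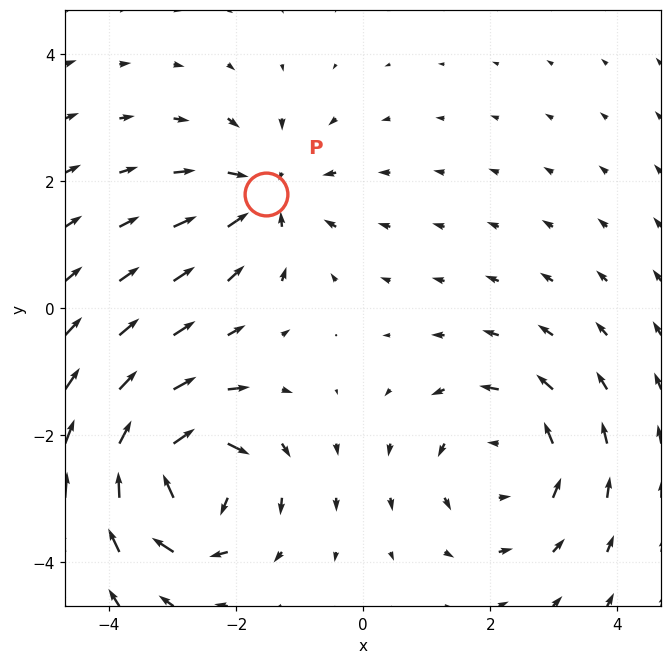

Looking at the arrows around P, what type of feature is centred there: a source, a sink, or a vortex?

At P (-1.5, 1.8) the arrows converge inward. Divergence about -3, curl ≈0 — negative divergence with near-zero curl is a sink.

sink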